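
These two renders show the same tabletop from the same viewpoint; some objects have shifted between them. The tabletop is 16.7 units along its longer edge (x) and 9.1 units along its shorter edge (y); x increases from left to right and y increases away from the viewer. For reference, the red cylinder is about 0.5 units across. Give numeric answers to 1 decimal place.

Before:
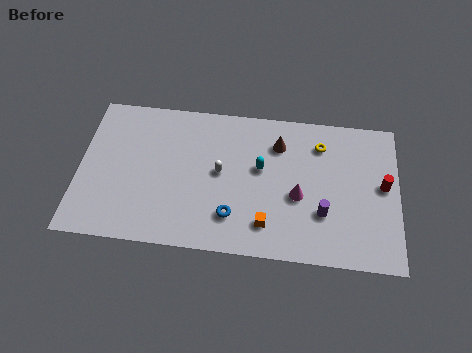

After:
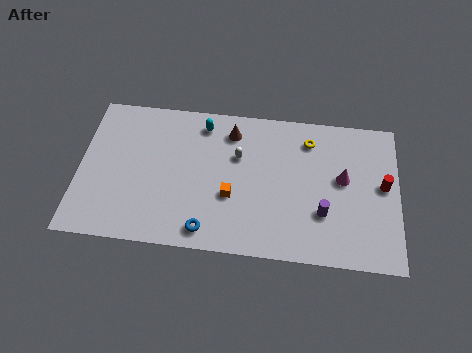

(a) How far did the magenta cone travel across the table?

2.6

The magenta cone was near (11.5, 3.8) before and (13.8, 5.1) after, so it travelled √(2.3² + 1.3²) ≈ 2.6 units.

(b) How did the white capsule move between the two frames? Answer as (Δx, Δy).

(0.9, 1.1)

The white capsule started near (7.4, 4.8) and ended near (8.3, 5.9).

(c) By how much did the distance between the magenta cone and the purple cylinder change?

+0.8

The distance was about 1.6 in the first image and 2.4 in the second, so they moved 0.8 units further apart.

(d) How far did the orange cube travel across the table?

2.4

The orange cube moved from about (9.9, 1.9) to (8.0, 3.4), a distance of √(1.9² + 1.5²) ≈ 2.4.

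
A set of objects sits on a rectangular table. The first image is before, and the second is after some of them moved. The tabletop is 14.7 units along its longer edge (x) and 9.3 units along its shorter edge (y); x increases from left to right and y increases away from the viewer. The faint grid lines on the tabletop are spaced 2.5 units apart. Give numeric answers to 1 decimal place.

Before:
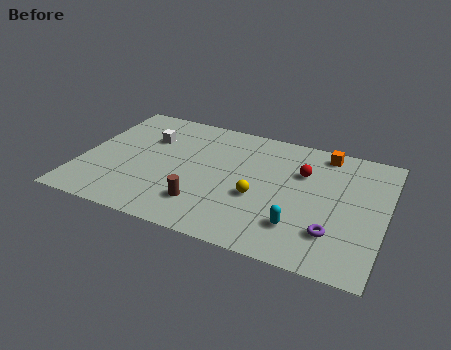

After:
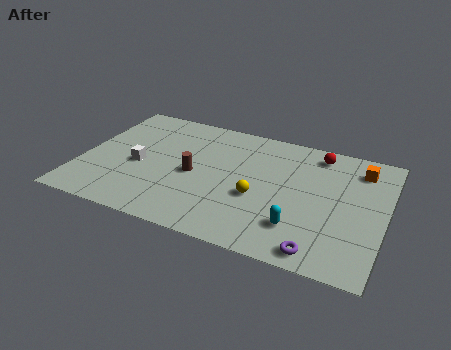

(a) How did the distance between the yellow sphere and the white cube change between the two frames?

-0.4

The distance was about 6.3 in the first image and 5.9 in the second, so they moved 0.4 units closer together.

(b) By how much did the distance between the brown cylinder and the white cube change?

-2.6

The distance was about 5.3 in the first image and 2.7 in the second, so they moved 2.6 units closer together.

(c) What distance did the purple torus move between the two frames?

1.5

The purple torus moved from about (12.4, 2.4) to (11.9, 1.0), a distance of √(0.5² + 1.4²) ≈ 1.5.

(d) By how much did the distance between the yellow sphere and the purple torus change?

+0.3

Before: roughly 3.9 units apart; after: 4.2. That's 0.3 units further apart.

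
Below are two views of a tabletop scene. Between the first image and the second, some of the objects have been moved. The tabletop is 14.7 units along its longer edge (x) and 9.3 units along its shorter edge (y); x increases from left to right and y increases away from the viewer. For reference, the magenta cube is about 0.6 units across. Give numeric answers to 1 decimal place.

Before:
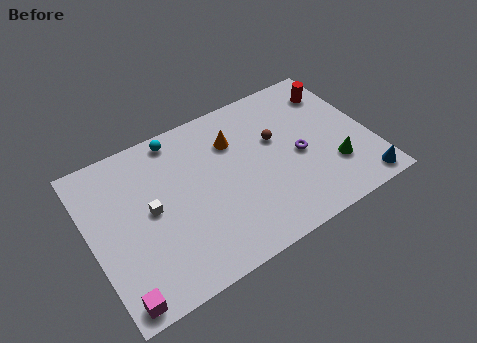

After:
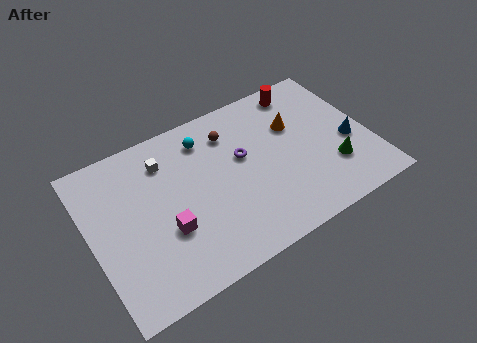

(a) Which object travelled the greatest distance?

the magenta cube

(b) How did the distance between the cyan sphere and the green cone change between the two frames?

-1.6

They were about 9.4 units apart before and 7.8 after — 1.6 units closer together.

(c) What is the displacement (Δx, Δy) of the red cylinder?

(-1.6, 0.8)

From the two frames, the red cylinder sits at roughly (13.4, 7.3) before and (11.8, 8.1) after.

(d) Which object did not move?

the green cone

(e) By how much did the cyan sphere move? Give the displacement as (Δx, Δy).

(1.4, -0.8)

The cyan sphere was at about (5.0, 8.3) and moved to about (6.4, 7.5).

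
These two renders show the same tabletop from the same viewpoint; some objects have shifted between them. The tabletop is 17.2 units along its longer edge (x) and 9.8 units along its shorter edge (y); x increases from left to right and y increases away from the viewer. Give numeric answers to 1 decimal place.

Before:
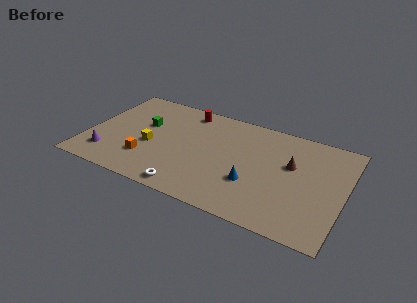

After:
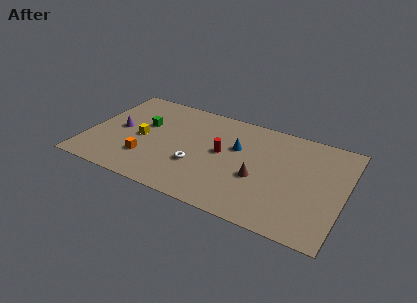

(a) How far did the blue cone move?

3.2

From (11.3, 3.3) to (9.9, 6.2), the blue cone covered √(1.4² + 2.9²) ≈ 3.2 units.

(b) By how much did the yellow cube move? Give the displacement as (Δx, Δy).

(-0.7, 0.5)

The yellow cube was at about (4.3, 4.1) and moved to about (3.6, 4.6).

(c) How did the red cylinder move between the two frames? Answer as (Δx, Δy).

(2.8, -3.2)

The red cylinder started near (6.2, 8.5) and ended near (9.0, 5.3).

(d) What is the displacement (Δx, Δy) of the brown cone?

(-2.0, -2.1)

From the two frames, the brown cone sits at roughly (13.6, 6.0) before and (11.6, 3.9) after.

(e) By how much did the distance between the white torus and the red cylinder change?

-5.2

They were about 7.6 units apart before and 2.4 after — 5.2 units closer together.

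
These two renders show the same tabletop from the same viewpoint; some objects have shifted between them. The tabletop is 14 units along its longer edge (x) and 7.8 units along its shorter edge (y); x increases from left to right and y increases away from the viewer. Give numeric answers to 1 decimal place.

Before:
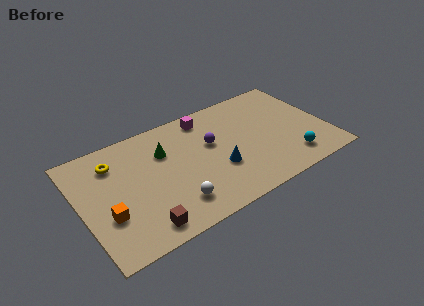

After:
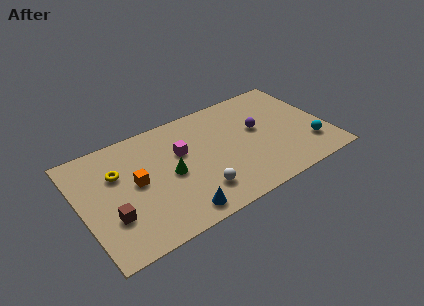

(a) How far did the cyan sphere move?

1.3

The cyan sphere was near (11.6, 1.5) before and (12.8, 2.0) after, so it travelled √(1.2² + 0.5²) ≈ 1.3 units.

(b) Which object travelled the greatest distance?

the blue cone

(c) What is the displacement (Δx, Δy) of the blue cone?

(-2.6, -1.8)

The blue cone was at about (7.6, 2.8) and moved to about (5.0, 1.0).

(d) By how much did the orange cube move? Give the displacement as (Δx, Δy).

(1.8, 1.4)

From the two frames, the orange cube sits at roughly (1.3, 2.7) before and (3.1, 4.1) after.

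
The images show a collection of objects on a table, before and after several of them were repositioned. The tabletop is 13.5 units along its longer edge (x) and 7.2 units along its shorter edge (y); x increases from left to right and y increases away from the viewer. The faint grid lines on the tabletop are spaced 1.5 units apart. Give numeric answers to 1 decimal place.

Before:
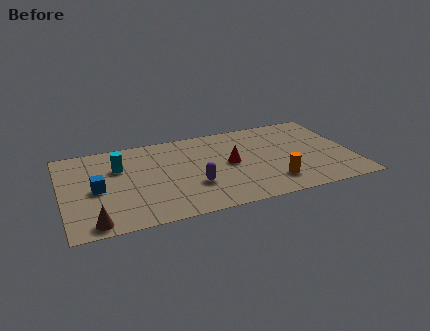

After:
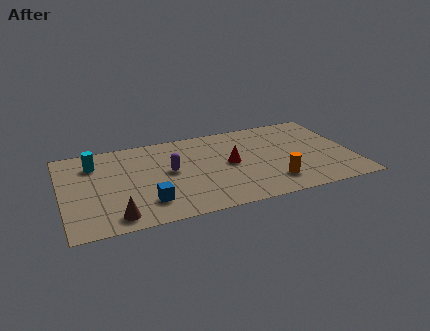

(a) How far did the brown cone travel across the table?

1.0

From (1.3, 0.8) to (2.3, 1.0), the brown cone covered √(1.0² + 0.2²) ≈ 1.0 units.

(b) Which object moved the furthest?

the blue cube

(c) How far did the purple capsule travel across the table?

1.8

The purple capsule was near (6.0, 2.4) before and (5.0, 3.9) after, so it travelled √(1.0² + 1.5²) ≈ 1.8 units.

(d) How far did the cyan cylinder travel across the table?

1.3

The cyan cylinder moved from about (2.7, 4.9) to (1.6, 5.5), a distance of √(1.1² + 0.6²) ≈ 1.3.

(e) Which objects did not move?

the red cone and the orange cylinder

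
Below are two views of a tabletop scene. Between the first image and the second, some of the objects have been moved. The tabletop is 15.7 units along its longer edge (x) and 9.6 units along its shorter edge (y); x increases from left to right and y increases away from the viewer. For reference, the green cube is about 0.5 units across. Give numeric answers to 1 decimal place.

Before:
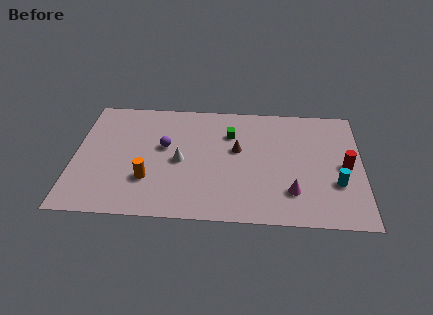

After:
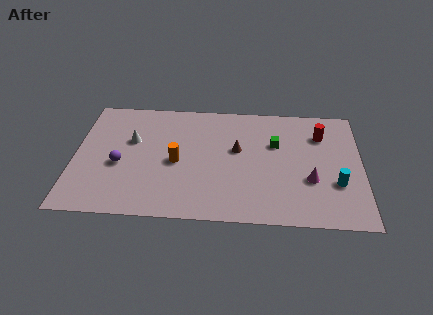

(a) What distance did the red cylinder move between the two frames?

2.8

The red cylinder was near (14.8, 4.6) before and (13.5, 7.1) after, so it travelled √(1.3² + 2.5²) ≈ 2.8 units.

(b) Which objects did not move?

the brown cone and the cyan cylinder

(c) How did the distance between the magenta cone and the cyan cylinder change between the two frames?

-1.1

Before: roughly 2.5 units apart; after: 1.4. That's 1.1 units closer together.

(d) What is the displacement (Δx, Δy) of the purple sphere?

(-2.4, -1.6)

The purple sphere was at about (4.9, 5.6) and moved to about (2.5, 4.0).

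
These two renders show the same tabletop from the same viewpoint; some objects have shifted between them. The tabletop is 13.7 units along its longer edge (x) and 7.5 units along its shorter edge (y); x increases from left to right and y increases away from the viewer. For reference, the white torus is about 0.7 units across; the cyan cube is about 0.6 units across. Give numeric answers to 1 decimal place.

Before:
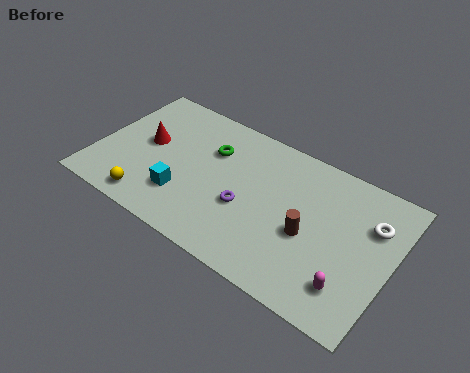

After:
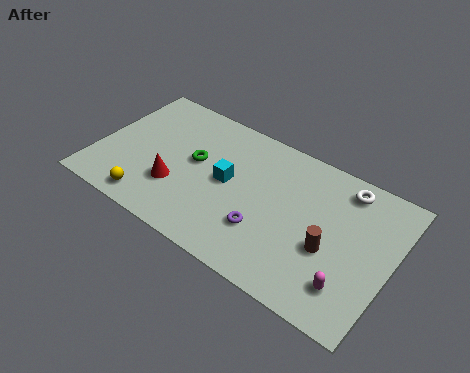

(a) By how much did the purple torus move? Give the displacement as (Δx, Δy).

(1.0, -0.7)

The purple torus started near (7.1, 3.0) and ended near (8.1, 2.3).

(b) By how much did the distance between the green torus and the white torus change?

-0.4

The distance was about 7.5 in the first image and 7.1 in the second, so they moved 0.4 units closer together.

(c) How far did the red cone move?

2.4

The red cone moved from about (2.2, 4.1) to (3.9, 2.4), a distance of √(1.7² + 1.7²) ≈ 2.4.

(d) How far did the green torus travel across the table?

1.2

The green torus moved from about (5.1, 5.2) to (4.5, 4.2), a distance of √(0.6² + 1.0²) ≈ 1.2.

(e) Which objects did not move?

the magenta capsule and the yellow sphere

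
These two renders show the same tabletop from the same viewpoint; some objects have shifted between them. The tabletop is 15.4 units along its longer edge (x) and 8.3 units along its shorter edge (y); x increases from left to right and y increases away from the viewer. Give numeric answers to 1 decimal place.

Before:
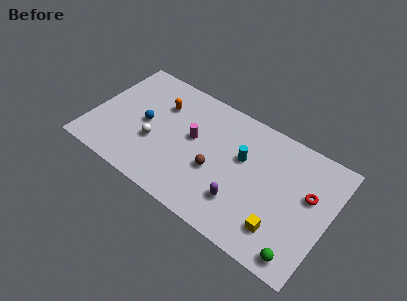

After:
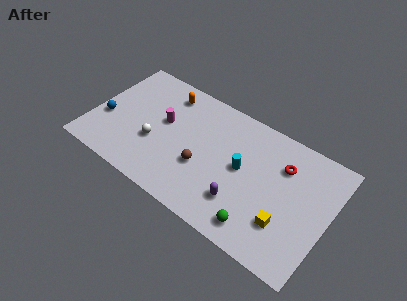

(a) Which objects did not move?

the white sphere and the purple capsule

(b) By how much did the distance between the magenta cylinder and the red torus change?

+0.3

They were about 7.5 units apart before and 7.8 after — 0.3 units further apart.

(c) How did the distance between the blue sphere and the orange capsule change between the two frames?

+3.1

Before: roughly 1.9 units apart; after: 5.0. That's 3.1 units further apart.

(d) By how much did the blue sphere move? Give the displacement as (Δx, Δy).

(-2.5, -0.9)

The blue sphere was at about (3.4, 4.1) and moved to about (0.9, 3.2).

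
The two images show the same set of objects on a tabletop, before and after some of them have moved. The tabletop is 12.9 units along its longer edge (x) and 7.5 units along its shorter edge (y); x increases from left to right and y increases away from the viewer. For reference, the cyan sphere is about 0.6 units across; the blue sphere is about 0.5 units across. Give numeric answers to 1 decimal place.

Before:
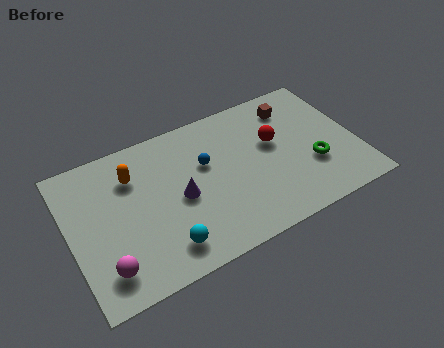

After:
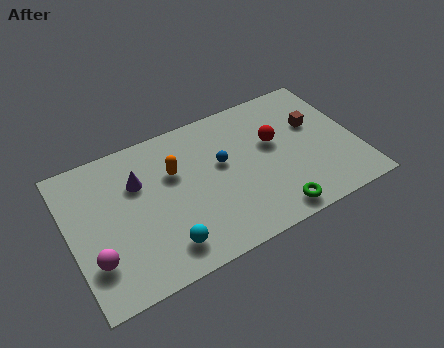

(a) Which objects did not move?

the cyan sphere and the red sphere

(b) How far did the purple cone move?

2.3

The purple cone moved from about (4.9, 3.5) to (3.2, 5.1), a distance of √(1.7² + 1.6²) ≈ 2.3.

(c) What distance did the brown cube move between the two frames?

1.5

The brown cube moved from about (10.4, 6.0) to (11.2, 4.7), a distance of √(0.8² + 1.3²) ≈ 1.5.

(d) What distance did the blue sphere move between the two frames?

0.8

The blue sphere moved from about (6.2, 4.7) to (6.9, 4.4), a distance of √(0.7² + 0.3²) ≈ 0.8.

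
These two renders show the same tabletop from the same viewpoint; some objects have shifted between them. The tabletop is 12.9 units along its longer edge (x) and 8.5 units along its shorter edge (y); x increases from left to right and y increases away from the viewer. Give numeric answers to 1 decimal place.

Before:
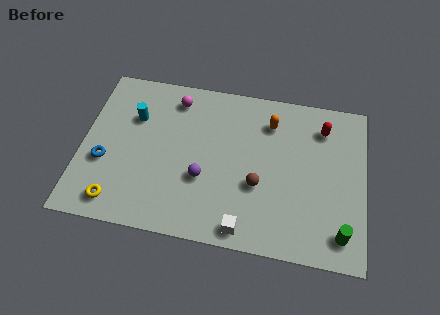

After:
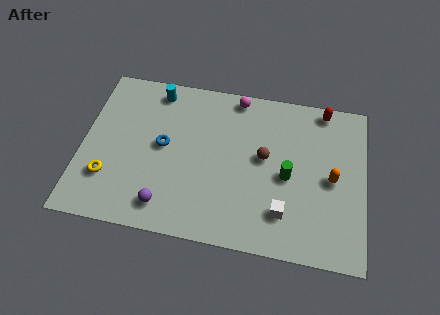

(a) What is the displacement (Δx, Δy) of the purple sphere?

(-1.6, -1.7)

The purple sphere started near (5.6, 3.1) and ended near (4.0, 1.4).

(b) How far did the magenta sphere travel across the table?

2.9

The magenta sphere moved from about (4.1, 7.1) to (6.9, 7.7), a distance of √(2.8² + 0.6²) ≈ 2.9.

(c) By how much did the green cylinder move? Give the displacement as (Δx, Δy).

(-2.5, 2.5)

From the two frames, the green cylinder sits at roughly (11.9, 1.4) before and (9.4, 3.9) after.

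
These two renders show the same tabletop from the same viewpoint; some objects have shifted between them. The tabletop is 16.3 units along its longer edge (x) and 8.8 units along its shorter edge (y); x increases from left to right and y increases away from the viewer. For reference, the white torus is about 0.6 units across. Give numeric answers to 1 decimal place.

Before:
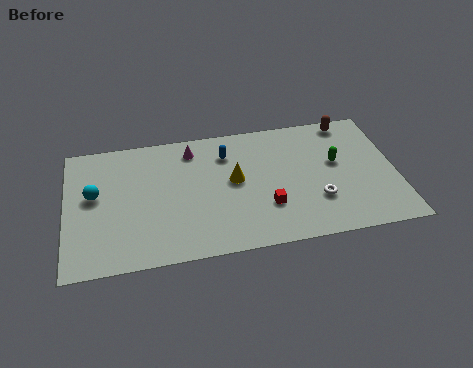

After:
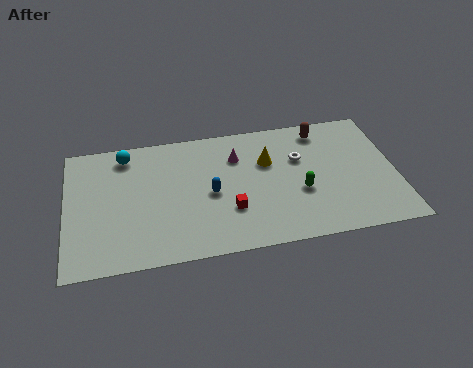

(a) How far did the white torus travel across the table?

3.1

From (12.3, 2.7) to (11.6, 5.7), the white torus covered √(0.7² + 3.0²) ≈ 3.1 units.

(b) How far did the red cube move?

1.8

From (9.8, 2.7) to (8.0, 2.8), the red cube covered √(1.8² + 0.1²) ≈ 1.8 units.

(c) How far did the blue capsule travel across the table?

2.8

From (8.0, 6.7) to (7.1, 4.1), the blue capsule covered √(0.9² + 2.6²) ≈ 2.8 units.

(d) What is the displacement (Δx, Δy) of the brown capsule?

(-1.4, -0.4)

The brown capsule started near (14.2, 7.9) and ended near (12.8, 7.5).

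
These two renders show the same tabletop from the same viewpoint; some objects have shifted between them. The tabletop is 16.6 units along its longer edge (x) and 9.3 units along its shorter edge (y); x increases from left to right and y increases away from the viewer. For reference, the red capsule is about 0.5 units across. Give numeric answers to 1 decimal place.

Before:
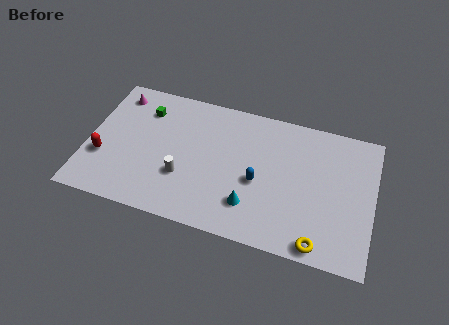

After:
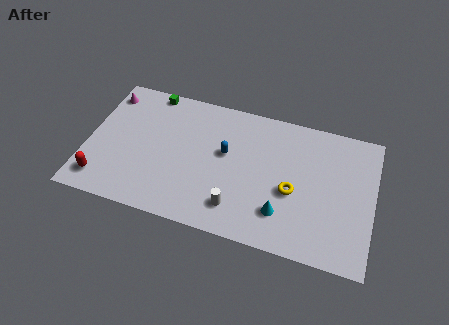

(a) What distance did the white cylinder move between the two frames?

3.4

The white cylinder was near (5.7, 3.1) before and (8.9, 1.9) after, so it travelled √(3.2² + 1.2²) ≈ 3.4 units.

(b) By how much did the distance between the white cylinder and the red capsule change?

+3.1

The distance was about 4.7 in the first image and 7.8 in the second, so they moved 3.1 units further apart.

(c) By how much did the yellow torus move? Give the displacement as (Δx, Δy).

(-1.7, 3.0)

From the two frames, the yellow torus sits at roughly (13.7, 0.9) before and (12.0, 3.9) after.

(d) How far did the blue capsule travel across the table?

2.4

The blue capsule moved from about (10.0, 4.0) to (8.0, 5.4), a distance of √(2.0² + 1.4²) ≈ 2.4.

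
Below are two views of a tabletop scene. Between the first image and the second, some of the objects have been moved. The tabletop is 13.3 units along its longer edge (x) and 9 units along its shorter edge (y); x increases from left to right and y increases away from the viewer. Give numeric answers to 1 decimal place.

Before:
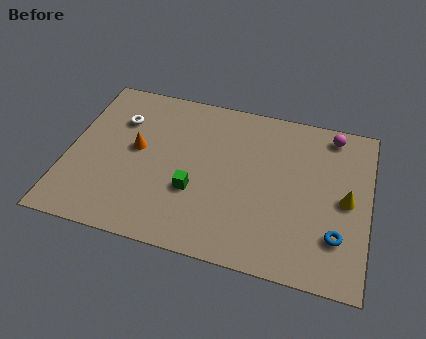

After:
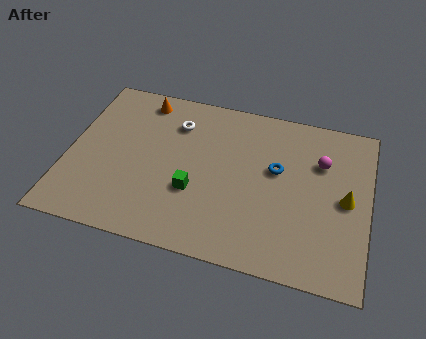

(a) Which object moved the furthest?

the blue torus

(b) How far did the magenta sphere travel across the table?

1.7

From (11.5, 7.9) to (11.1, 6.2), the magenta sphere covered √(0.4² + 1.7²) ≈ 1.7 units.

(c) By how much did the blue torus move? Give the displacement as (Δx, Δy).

(-2.8, 2.9)

The blue torus was at about (12.0, 2.4) and moved to about (9.2, 5.3).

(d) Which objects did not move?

the yellow cone and the green cube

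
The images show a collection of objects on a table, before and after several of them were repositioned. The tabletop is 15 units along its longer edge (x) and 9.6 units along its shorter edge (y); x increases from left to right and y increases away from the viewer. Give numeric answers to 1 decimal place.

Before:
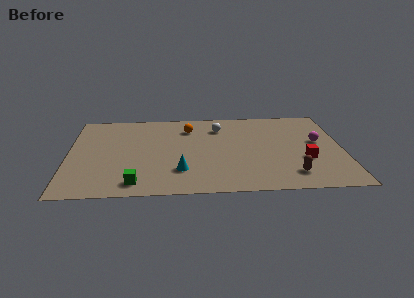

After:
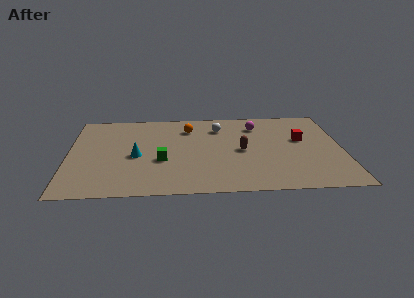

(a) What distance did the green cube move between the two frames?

2.8

The green cube moved from about (3.7, 1.3) to (5.1, 3.7), a distance of √(1.4² + 2.4²) ≈ 2.8.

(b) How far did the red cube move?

2.3

The red cube was near (12.9, 3.4) before and (12.8, 5.7) after, so it travelled √(0.1² + 2.3²) ≈ 2.3 units.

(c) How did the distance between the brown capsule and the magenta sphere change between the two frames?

-0.9

The distance was about 3.9 in the first image and 3.0 in the second, so they moved 0.9 units closer together.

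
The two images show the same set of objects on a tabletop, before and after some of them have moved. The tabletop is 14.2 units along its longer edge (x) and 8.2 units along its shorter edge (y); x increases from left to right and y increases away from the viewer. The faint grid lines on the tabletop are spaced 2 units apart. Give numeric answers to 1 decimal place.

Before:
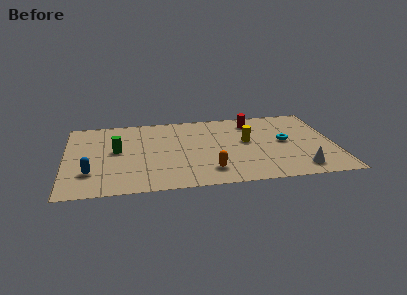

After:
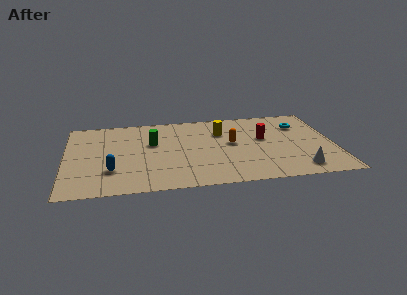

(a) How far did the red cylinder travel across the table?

2.0

The red cylinder moved from about (10.0, 6.7) to (10.5, 4.8), a distance of √(0.5² + 1.9²) ≈ 2.0.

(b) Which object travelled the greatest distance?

the orange capsule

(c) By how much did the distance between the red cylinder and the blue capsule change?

-1.3

The distance was about 9.7 in the first image and 8.4 in the second, so they moved 1.3 units closer together.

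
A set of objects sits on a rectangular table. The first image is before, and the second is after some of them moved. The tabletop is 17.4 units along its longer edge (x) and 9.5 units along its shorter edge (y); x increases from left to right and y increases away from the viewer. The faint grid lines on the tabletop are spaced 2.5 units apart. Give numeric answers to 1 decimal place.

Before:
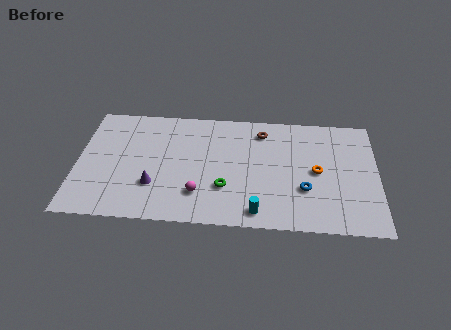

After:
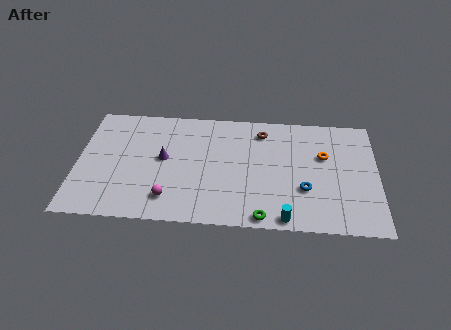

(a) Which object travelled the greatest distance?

the green torus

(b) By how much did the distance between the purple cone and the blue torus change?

-0.3

Before: roughly 8.7 units apart; after: 8.4. That's 0.3 units closer together.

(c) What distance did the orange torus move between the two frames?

1.4

The orange torus was near (13.9, 4.7) before and (14.3, 6.0) after, so it travelled √(0.4² + 1.3²) ≈ 1.4 units.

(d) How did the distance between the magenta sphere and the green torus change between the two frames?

+3.9

They were about 1.6 units apart before and 5.5 after — 3.9 units further apart.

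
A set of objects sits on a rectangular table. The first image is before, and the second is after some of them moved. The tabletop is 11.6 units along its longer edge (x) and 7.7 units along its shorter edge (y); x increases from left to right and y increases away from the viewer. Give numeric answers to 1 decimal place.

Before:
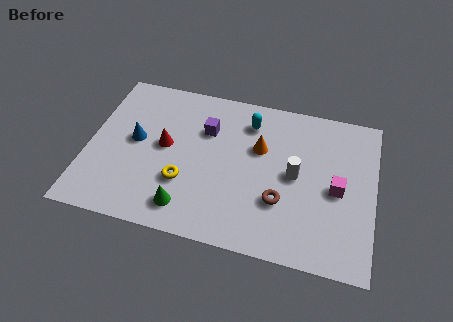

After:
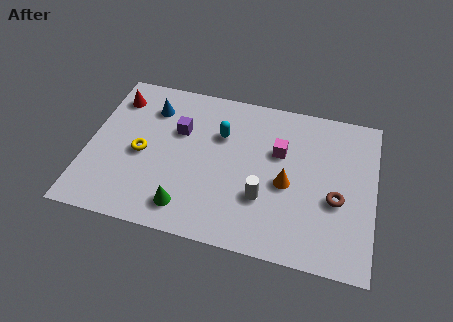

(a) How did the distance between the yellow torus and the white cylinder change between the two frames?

+0.5

Before: roughly 4.6 units apart; after: 5.1. That's 0.5 units further apart.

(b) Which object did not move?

the green cone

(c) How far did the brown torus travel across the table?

2.3

The brown torus moved from about (7.9, 2.5) to (10.1, 3.1), a distance of √(2.2² + 0.6²) ≈ 2.3.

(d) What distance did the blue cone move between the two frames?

1.9

The blue cone was near (1.9, 4.1) before and (2.4, 5.9) after, so it travelled √(0.5² + 1.8²) ≈ 1.9 units.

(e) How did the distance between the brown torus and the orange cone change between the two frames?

-0.6

They were about 2.6 units apart before and 2.0 after — 0.6 units closer together.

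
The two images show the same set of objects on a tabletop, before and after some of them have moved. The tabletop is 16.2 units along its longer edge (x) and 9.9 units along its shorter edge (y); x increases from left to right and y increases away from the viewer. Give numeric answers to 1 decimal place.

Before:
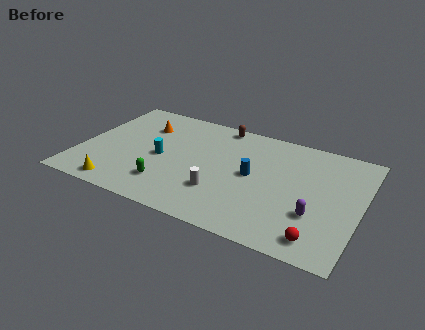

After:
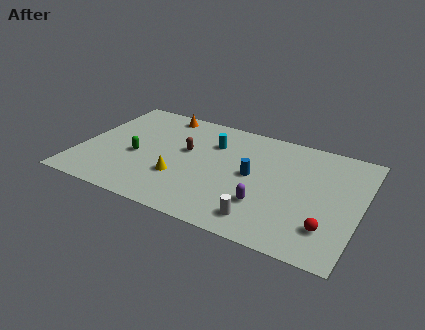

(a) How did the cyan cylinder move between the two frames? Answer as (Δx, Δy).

(2.7, 2.5)

The cyan cylinder was at about (4.7, 4.6) and moved to about (7.4, 7.1).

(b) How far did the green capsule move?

2.8

The green capsule moved from about (5.4, 2.3) to (3.3, 4.2), a distance of √(2.1² + 1.9²) ≈ 2.8.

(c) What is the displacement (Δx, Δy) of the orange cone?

(0.8, 1.6)

The orange cone started near (3.3, 7.2) and ended near (4.1, 8.8).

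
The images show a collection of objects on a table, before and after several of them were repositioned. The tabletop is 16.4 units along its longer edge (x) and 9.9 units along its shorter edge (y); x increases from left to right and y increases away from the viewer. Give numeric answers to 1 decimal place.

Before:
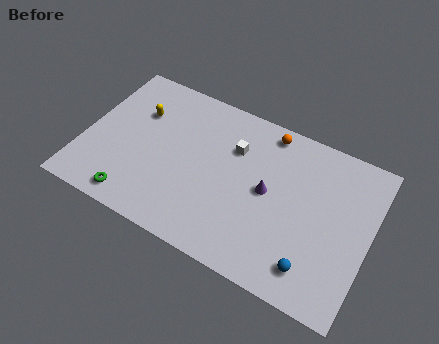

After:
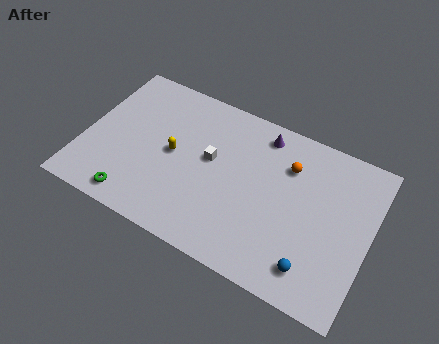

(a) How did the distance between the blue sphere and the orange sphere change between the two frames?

-2.0

Before: roughly 7.8 units apart; after: 5.8. That's 2.0 units closer together.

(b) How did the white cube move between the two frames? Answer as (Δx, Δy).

(-1.2, -1.3)

From the two frames, the white cube sits at roughly (8.4, 6.9) before and (7.2, 5.6) after.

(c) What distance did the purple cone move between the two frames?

3.5

The purple cone moved from about (10.6, 5.1) to (9.8, 8.5), a distance of √(0.8² + 3.4²) ≈ 3.5.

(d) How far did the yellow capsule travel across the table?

2.9

The yellow capsule moved from about (2.8, 6.8) to (5.1, 5.0), a distance of √(2.3² + 1.8²) ≈ 2.9.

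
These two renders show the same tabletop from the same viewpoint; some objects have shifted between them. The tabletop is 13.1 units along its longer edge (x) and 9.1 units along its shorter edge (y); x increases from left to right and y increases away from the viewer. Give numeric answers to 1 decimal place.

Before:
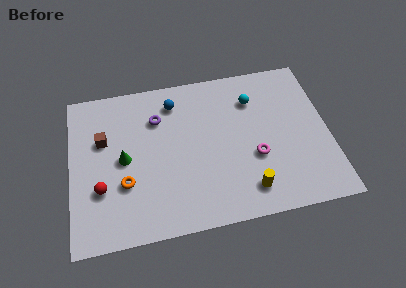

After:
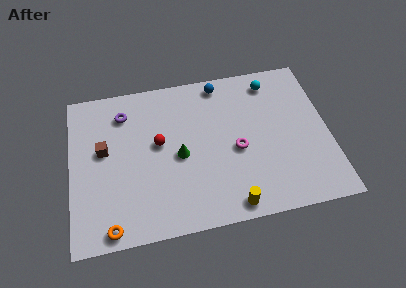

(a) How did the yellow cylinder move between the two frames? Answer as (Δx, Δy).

(-0.9, -0.7)

The yellow cylinder started near (8.8, 1.6) and ended near (7.9, 0.9).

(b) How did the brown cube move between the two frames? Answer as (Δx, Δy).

(0.0, -0.6)

From the two frames, the brown cube sits at roughly (1.7, 5.8) before and (1.7, 5.2) after.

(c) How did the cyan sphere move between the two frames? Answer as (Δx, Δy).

(1.0, 0.9)

The cyan sphere was at about (9.4, 6.8) and moved to about (10.4, 7.7).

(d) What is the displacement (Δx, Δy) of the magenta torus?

(-0.9, 0.6)

The magenta torus started near (9.3, 3.4) and ended near (8.4, 4.0).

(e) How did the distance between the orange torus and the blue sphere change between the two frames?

+4.3

Before: roughly 5.1 units apart; after: 9.4. That's 4.3 units further apart.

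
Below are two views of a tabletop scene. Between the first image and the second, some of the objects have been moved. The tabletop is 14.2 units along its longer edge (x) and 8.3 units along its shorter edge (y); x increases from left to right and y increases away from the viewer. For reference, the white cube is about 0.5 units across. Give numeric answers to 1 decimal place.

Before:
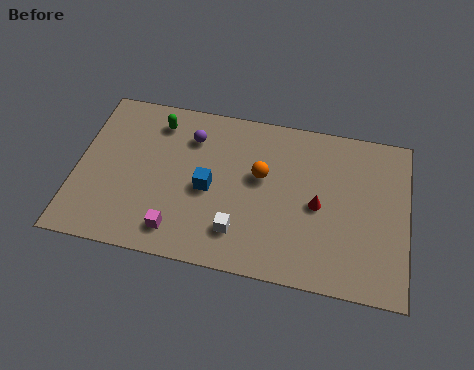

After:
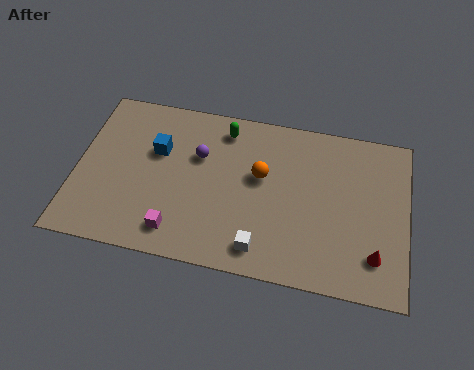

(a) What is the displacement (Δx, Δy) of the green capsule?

(2.9, 0.2)

The green capsule was at about (3.3, 6.8) and moved to about (6.2, 7.0).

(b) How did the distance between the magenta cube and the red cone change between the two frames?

+2.0

The distance was about 6.4 in the first image and 8.4 in the second, so they moved 2.0 units further apart.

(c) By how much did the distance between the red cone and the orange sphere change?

+3.1

The distance was about 2.7 in the first image and 5.8 in the second, so they moved 3.1 units further apart.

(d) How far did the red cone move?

3.2

The red cone was near (10.4, 3.9) before and (12.9, 1.9) after, so it travelled √(2.5² + 2.0²) ≈ 3.2 units.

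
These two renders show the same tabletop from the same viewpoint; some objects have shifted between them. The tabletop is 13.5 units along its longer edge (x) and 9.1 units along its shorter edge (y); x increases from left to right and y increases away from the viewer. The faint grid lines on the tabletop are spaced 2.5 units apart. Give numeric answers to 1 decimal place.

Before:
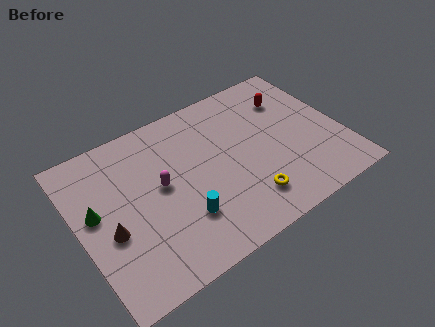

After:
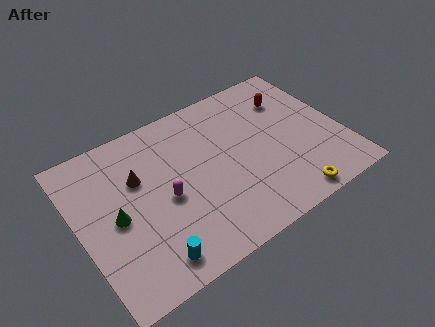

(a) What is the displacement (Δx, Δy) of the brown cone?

(1.8, 2.2)

The brown cone started near (1.4, 3.7) and ended near (3.2, 5.9).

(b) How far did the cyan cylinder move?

2.3

The cyan cylinder moved from about (4.9, 2.6) to (3.0, 1.3), a distance of √(1.9² + 1.3²) ≈ 2.3.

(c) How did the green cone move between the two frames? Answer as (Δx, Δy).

(0.9, -0.8)

The green cone was at about (0.9, 5.1) and moved to about (1.8, 4.3).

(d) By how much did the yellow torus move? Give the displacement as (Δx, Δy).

(2.0, -1.0)

The yellow torus started near (8.1, 1.9) and ended near (10.1, 0.9).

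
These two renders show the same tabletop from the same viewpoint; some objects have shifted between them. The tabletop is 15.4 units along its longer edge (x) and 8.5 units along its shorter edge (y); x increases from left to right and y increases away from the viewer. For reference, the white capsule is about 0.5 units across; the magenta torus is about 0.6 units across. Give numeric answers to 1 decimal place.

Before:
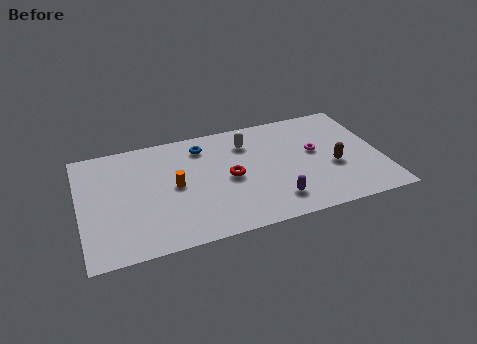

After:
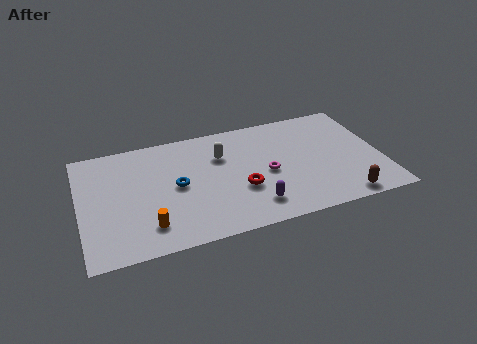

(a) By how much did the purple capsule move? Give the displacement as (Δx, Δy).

(-1.1, 0.0)

The purple capsule was at about (9.7, 1.7) and moved to about (8.6, 1.7).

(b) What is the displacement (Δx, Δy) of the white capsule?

(-1.4, -0.6)

The white capsule was at about (8.7, 6.5) and moved to about (7.3, 5.9).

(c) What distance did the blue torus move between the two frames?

3.0

From (6.4, 6.9) to (4.9, 4.3), the blue torus covered √(1.5² + 2.6²) ≈ 3.0 units.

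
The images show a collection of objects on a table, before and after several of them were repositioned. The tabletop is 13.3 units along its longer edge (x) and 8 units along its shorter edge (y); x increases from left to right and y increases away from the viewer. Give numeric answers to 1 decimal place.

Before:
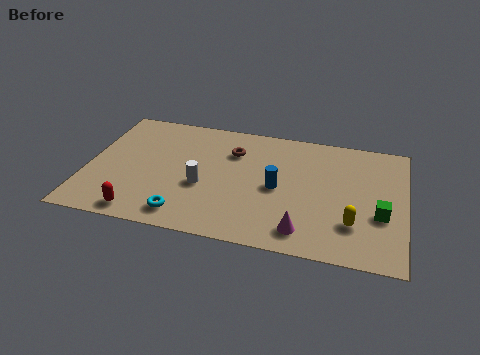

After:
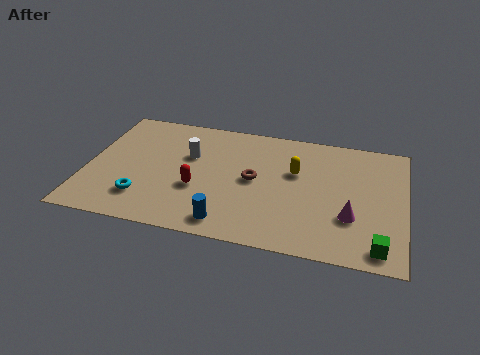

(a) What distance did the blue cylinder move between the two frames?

3.3

The blue cylinder moved from about (8.0, 3.8) to (6.1, 1.1), a distance of √(1.9² + 2.7²) ≈ 3.3.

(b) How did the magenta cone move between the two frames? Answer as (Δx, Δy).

(1.9, 1.3)

The magenta cone was at about (9.2, 1.3) and moved to about (11.1, 2.6).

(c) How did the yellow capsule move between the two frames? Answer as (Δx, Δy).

(-2.5, 2.8)

From the two frames, the yellow capsule sits at roughly (11.2, 2.2) before and (8.7, 5.0) after.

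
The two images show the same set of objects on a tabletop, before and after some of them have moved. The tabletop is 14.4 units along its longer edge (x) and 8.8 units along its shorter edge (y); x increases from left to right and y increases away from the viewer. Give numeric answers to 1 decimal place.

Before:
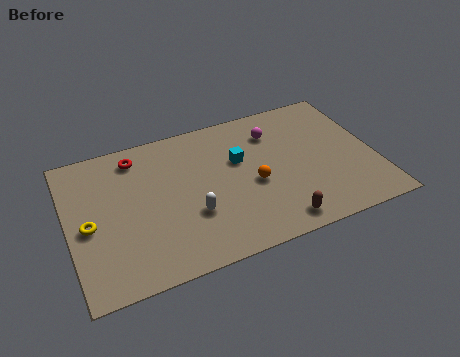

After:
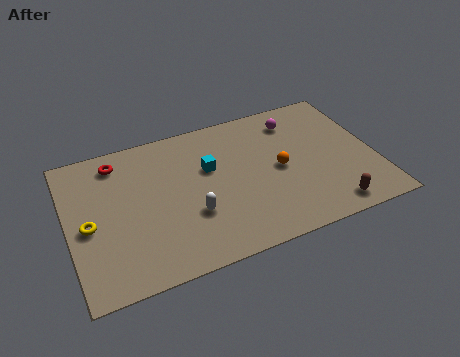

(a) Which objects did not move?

the yellow torus and the white capsule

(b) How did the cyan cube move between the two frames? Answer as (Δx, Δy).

(-1.4, 0.0)

The cyan cube started near (8.1, 5.5) and ended near (6.7, 5.5).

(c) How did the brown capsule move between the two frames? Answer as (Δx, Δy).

(2.5, 0.0)

From the two frames, the brown capsule sits at roughly (9.4, 1.1) before and (11.9, 1.1) after.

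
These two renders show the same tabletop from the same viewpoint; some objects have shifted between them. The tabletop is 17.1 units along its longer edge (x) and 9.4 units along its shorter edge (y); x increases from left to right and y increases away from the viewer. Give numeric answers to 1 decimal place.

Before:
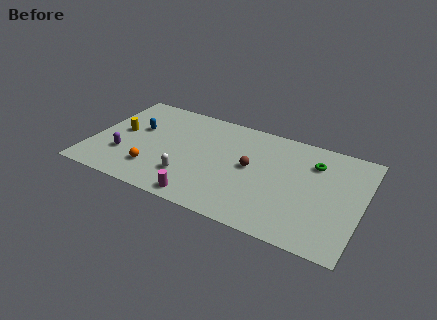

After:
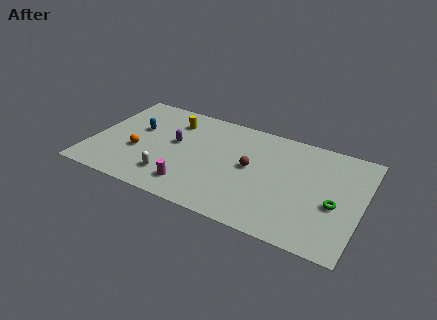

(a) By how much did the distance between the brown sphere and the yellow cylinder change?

-2.6

Before: roughly 8.4 units apart; after: 5.8. That's 2.6 units closer together.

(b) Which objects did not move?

the brown sphere and the blue capsule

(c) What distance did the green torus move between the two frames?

3.5

The green torus was near (13.9, 7.0) before and (15.5, 3.9) after, so it travelled √(1.6² + 3.1²) ≈ 3.5 units.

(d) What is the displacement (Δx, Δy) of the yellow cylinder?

(3.1, 2.3)

From the two frames, the yellow cylinder sits at roughly (1.7, 5.0) before and (4.8, 7.3) after.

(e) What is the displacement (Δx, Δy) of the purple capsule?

(3.0, 2.4)

The purple capsule started near (2.2, 2.9) and ended near (5.2, 5.3).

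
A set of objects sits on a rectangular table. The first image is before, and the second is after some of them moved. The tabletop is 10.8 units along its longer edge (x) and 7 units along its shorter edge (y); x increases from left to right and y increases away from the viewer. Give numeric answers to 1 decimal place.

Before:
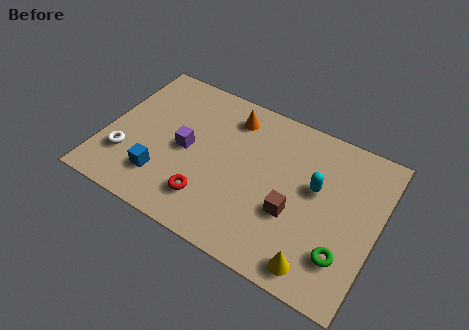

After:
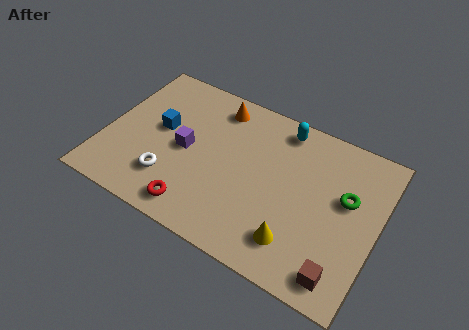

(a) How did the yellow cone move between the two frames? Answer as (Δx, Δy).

(-0.9, 0.6)

From the two frames, the yellow cone sits at roughly (8.8, 0.9) before and (7.9, 1.5) after.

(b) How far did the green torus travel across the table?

2.4

From (9.7, 1.8) to (9.5, 4.2), the green torus covered √(0.2² + 2.4²) ≈ 2.4 units.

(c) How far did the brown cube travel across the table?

2.6

From (7.6, 2.6) to (9.7, 1.0), the brown cube covered √(2.1² + 1.6²) ≈ 2.6 units.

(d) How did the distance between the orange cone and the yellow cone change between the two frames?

-0.5

The distance was about 6.3 in the first image and 5.8 in the second, so they moved 0.5 units closer together.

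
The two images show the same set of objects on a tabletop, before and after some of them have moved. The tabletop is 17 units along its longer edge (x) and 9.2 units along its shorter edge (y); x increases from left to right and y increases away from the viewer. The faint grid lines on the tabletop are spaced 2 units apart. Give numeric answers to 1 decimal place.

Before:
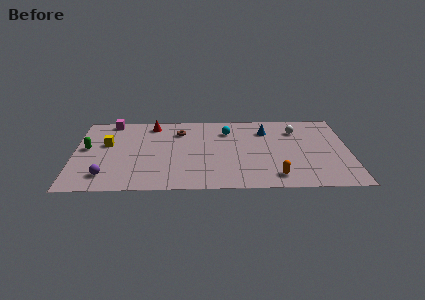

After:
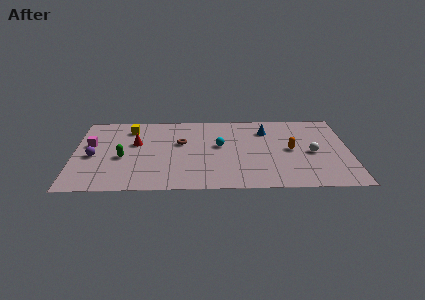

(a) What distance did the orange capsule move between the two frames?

3.3

From (12.4, 1.5) to (13.4, 4.6), the orange capsule covered √(1.0² + 3.1²) ≈ 3.3 units.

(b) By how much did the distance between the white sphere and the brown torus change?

+0.9

Before: roughly 7.3 units apart; after: 8.2. That's 0.9 units further apart.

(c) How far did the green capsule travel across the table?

2.5

The green capsule moved from about (0.8, 5.1) to (3.0, 3.9), a distance of √(2.2² + 1.2²) ≈ 2.5.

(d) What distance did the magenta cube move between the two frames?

3.1

The magenta cube moved from about (2.2, 8.4) to (1.0, 5.5), a distance of √(1.2² + 2.9²) ≈ 3.1.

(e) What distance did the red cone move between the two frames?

2.5

The red cone moved from about (4.8, 7.9) to (3.8, 5.6), a distance of √(1.0² + 2.3²) ≈ 2.5.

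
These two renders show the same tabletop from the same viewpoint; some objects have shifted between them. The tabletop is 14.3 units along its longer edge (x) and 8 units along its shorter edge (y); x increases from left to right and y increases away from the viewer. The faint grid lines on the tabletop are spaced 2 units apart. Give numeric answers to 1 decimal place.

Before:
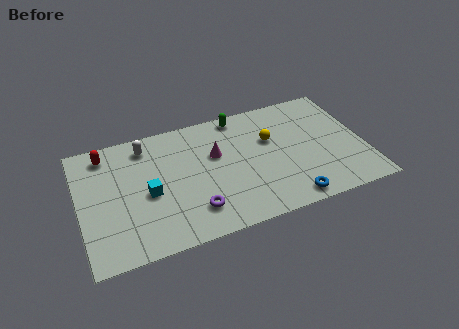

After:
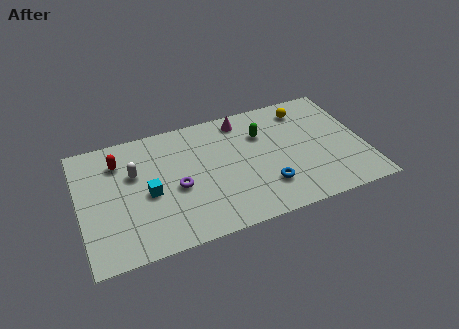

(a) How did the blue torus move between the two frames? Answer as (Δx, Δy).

(-1.0, 1.2)

The blue torus started near (10.2, 0.9) and ended near (9.2, 2.1).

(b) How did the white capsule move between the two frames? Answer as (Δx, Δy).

(-0.7, -1.6)

The white capsule started near (3.5, 6.7) and ended near (2.8, 5.1).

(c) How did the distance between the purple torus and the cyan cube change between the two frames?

-1.4

They were about 2.8 units apart before and 1.4 after — 1.4 units closer together.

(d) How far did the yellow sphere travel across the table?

2.4

From (9.7, 5.1) to (11.6, 6.6), the yellow sphere covered √(1.9² + 1.5²) ≈ 2.4 units.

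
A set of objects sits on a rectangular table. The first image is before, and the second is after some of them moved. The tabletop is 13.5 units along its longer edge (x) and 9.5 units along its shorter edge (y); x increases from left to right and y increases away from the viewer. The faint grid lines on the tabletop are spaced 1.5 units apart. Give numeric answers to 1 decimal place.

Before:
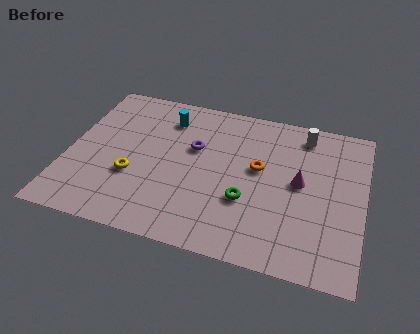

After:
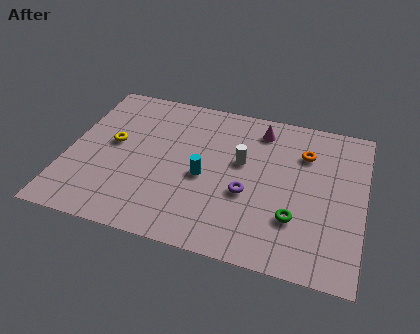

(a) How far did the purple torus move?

3.4

From (5.7, 5.9) to (8.3, 3.7), the purple torus covered √(2.6² + 2.2²) ≈ 3.4 units.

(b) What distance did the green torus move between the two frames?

2.3

From (8.3, 3.3) to (10.5, 2.8), the green torus covered √(2.2² + 0.5²) ≈ 2.3 units.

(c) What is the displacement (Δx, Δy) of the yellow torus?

(-1.1, 1.8)

The yellow torus started near (3.1, 3.4) and ended near (2.0, 5.2).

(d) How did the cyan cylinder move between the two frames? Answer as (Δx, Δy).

(2.0, -3.3)

The cyan cylinder started near (4.3, 7.5) and ended near (6.3, 4.2).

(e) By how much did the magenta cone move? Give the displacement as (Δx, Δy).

(-2.0, 2.9)

The magenta cone was at about (10.6, 5.0) and moved to about (8.6, 7.9).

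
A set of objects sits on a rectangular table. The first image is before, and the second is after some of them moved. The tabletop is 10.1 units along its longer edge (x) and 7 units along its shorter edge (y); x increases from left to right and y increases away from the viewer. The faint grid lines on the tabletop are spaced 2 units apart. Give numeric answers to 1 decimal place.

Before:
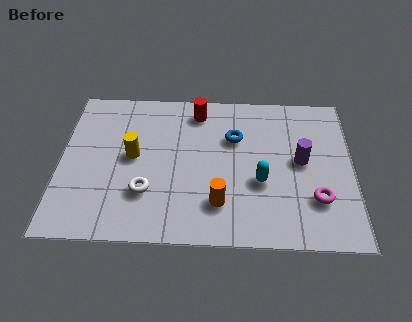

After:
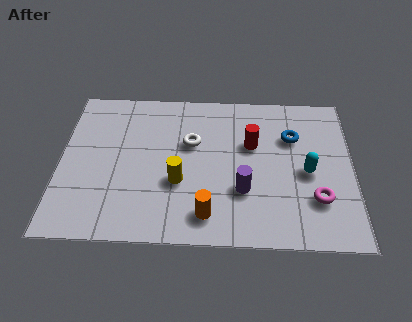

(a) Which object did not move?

the magenta torus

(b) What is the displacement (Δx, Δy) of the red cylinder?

(1.9, -1.5)

The red cylinder started near (4.7, 5.9) and ended near (6.6, 4.4).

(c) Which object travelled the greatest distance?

the white torus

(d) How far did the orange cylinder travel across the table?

0.6

The orange cylinder was near (5.5, 1.7) before and (5.1, 1.2) after, so it travelled √(0.4² + 0.5²) ≈ 0.6 units.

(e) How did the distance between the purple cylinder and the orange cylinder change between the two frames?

-1.8

Before: roughly 3.4 units apart; after: 1.6. That's 1.8 units closer together.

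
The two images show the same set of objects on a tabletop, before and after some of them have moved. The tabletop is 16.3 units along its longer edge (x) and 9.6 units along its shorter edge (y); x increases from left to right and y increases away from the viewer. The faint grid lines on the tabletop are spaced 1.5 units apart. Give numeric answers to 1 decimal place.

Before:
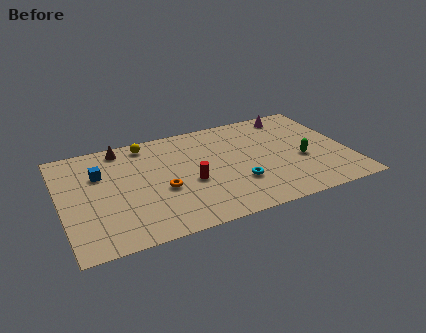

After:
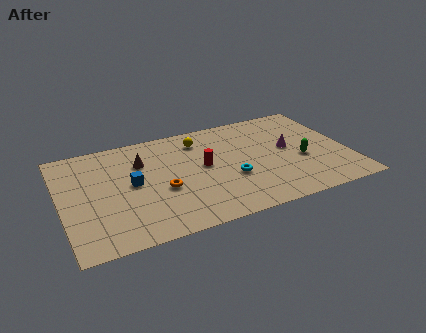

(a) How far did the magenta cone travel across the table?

3.3

The magenta cone was near (13.6, 8.4) before and (13.0, 5.2) after, so it travelled √(0.6² + 3.2²) ≈ 3.3 units.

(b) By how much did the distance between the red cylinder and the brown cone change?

-1.9

The distance was about 5.7 in the first image and 3.8 in the second, so they moved 1.9 units closer together.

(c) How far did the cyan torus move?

0.7

The cyan torus was near (9.8, 3.0) before and (9.5, 3.6) after, so it travelled √(0.3² + 0.6²) ≈ 0.7 units.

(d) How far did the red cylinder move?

1.5

From (7.2, 4.0) to (8.1, 5.2), the red cylinder covered √(0.9² + 1.2²) ≈ 1.5 units.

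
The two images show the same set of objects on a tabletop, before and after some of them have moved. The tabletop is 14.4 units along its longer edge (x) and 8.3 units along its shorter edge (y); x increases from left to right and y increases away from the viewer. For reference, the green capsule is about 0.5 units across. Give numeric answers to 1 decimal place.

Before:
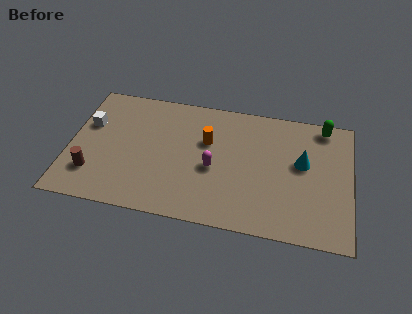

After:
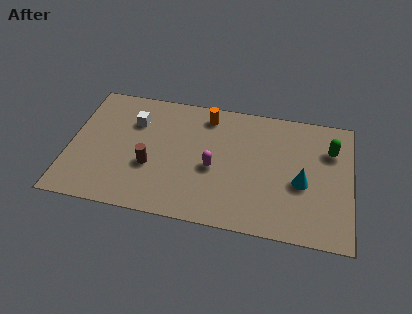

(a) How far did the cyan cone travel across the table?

1.3

The cyan cone moved from about (11.9, 4.8) to (11.9, 3.5), a distance of √(0.0² + 1.3²) ≈ 1.3.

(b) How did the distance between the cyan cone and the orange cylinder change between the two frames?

+1.2

Before: roughly 4.9 units apart; after: 6.1. That's 1.2 units further apart.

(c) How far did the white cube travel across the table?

2.4

From (0.9, 5.3) to (3.2, 5.9), the white cube covered √(2.3² + 0.6²) ≈ 2.4 units.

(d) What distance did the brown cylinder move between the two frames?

3.1

The brown cylinder moved from about (1.3, 2.1) to (4.2, 3.1), a distance of √(2.9² + 1.0²) ≈ 3.1.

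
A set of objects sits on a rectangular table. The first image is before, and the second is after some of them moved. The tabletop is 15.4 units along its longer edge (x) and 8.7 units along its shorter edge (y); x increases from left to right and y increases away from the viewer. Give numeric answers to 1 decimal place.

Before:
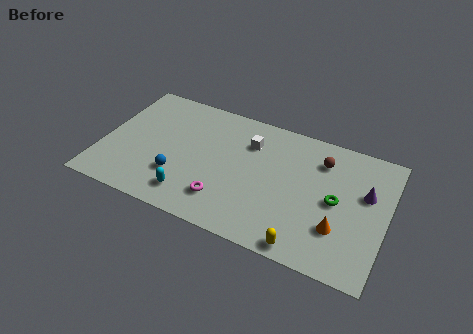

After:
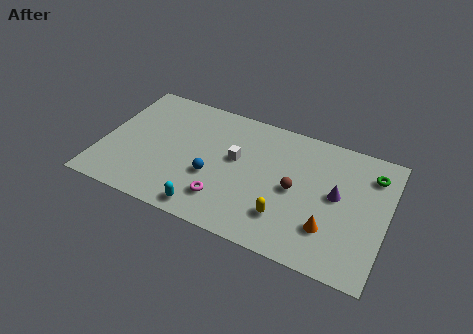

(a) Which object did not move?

the magenta torus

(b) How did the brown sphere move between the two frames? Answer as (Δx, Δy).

(-1.2, -2.5)

From the two frames, the brown sphere sits at roughly (11.7, 6.7) before and (10.5, 4.2) after.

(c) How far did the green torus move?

3.0

From (12.7, 4.3) to (14.4, 6.8), the green torus covered √(1.7² + 2.5²) ≈ 3.0 units.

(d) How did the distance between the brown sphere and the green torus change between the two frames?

+2.1

Before: roughly 2.6 units apart; after: 4.7. That's 2.1 units further apart.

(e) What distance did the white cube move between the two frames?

1.5

The white cube was near (7.8, 6.4) before and (7.2, 5.0) after, so it travelled √(0.6² + 1.4²) ≈ 1.5 units.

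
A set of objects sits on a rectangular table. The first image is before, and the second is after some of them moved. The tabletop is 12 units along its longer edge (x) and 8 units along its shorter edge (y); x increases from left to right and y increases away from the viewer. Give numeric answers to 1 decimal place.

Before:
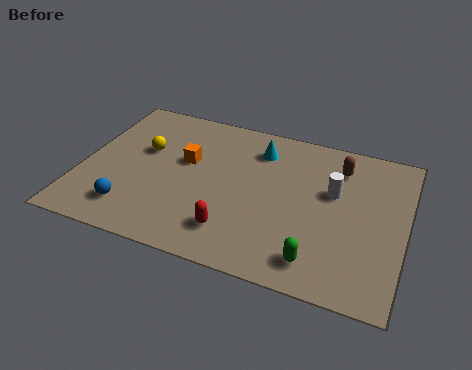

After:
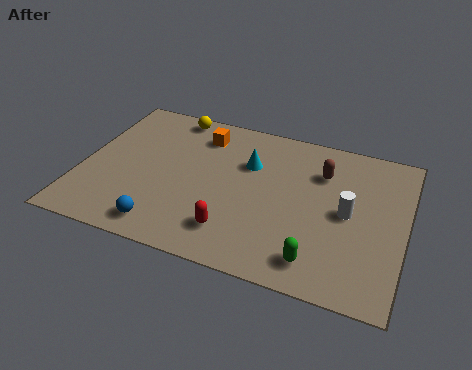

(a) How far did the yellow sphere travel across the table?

2.4

From (2.2, 4.9) to (3.0, 7.2), the yellow sphere covered √(0.8² + 2.3²) ≈ 2.4 units.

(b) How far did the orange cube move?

1.6

The orange cube was near (3.8, 4.8) before and (4.2, 6.4) after, so it travelled √(0.4² + 1.6²) ≈ 1.6 units.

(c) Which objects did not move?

the red capsule and the green capsule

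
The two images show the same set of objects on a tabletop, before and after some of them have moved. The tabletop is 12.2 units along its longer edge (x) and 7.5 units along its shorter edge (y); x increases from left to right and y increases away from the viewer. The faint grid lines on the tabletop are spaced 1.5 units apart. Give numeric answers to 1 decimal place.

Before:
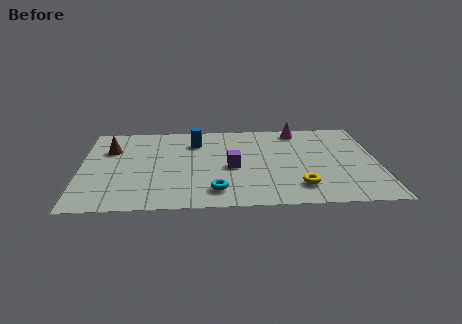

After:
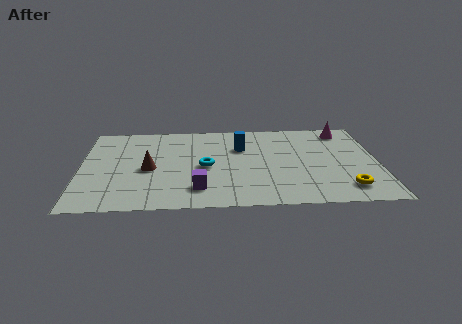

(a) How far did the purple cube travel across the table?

2.3

From (6.2, 3.4) to (4.8, 1.6), the purple cube covered √(1.4² + 1.8²) ≈ 2.3 units.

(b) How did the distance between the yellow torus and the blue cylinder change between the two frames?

-0.3

They were about 5.9 units apart before and 5.6 after — 0.3 units closer together.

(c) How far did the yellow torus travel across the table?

1.9

The yellow torus was near (8.9, 1.6) before and (10.8, 1.4) after, so it travelled √(1.9² + 0.2²) ≈ 1.9 units.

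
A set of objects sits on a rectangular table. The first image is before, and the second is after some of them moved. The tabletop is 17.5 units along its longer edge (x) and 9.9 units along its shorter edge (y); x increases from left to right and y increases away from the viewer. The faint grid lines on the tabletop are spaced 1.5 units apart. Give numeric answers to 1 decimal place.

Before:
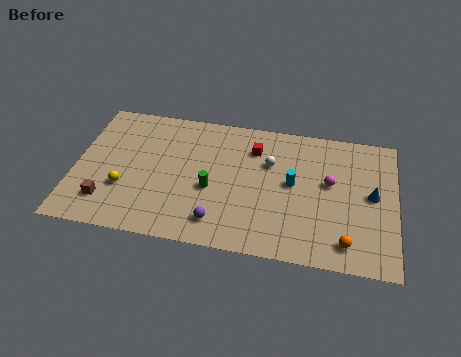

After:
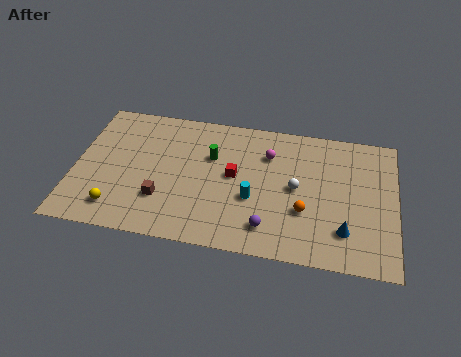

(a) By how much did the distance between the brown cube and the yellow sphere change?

+1.2

They were about 1.4 units apart before and 2.6 after — 1.2 units further apart.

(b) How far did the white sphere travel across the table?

2.2

The white sphere moved from about (10.6, 6.6) to (12.1, 5.0), a distance of √(1.5² + 1.6²) ≈ 2.2.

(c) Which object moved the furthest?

the magenta sphere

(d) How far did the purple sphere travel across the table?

2.7

From (8.0, 1.8) to (10.7, 1.9), the purple sphere covered √(2.7² + 0.1²) ≈ 2.7 units.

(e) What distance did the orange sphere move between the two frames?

2.9

From (14.9, 1.6) to (12.6, 3.4), the orange sphere covered √(2.3² + 1.8²) ≈ 2.9 units.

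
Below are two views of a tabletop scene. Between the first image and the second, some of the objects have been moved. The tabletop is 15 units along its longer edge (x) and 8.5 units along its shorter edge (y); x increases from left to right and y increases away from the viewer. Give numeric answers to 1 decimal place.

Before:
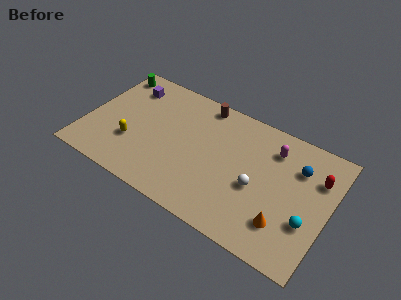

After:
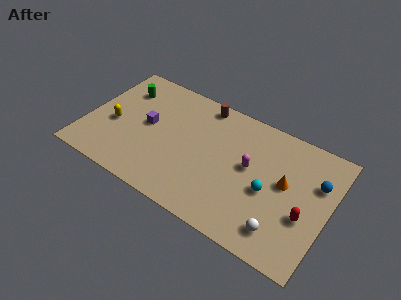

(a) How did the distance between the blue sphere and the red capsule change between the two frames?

+1.3

Before: roughly 1.2 units apart; after: 2.5. That's 1.3 units further apart.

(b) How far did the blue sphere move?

1.3

The blue sphere was near (12.9, 6.1) before and (14.1, 5.7) after, so it travelled √(1.2² + 0.4²) ≈ 1.3 units.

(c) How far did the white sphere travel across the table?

2.7

The white sphere moved from about (10.7, 3.6) to (12.5, 1.6), a distance of √(1.8² + 2.0²) ≈ 2.7.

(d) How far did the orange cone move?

2.6

From (12.6, 2.1) to (12.3, 4.7), the orange cone covered √(0.3² + 2.6²) ≈ 2.6 units.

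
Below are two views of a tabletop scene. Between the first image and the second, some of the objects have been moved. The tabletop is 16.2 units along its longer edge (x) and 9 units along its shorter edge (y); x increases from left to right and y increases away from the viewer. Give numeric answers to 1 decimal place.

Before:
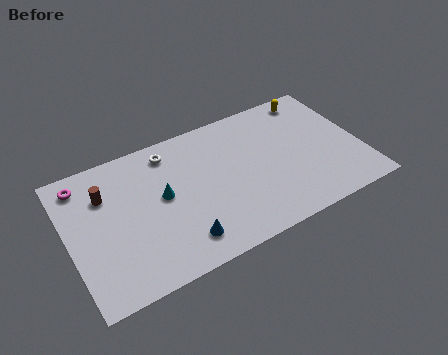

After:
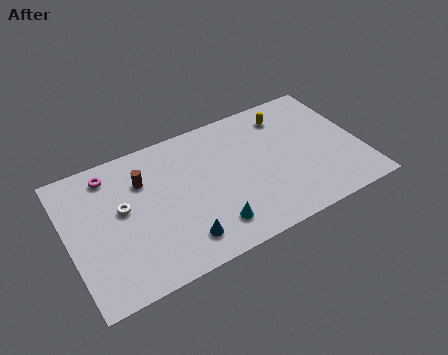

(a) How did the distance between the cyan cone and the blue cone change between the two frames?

-1.6

The distance was about 3.3 in the first image and 1.7 in the second, so they moved 1.6 units closer together.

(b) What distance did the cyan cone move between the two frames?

3.9

From (5.2, 4.9) to (7.5, 1.8), the cyan cone covered √(2.3² + 3.1²) ≈ 3.9 units.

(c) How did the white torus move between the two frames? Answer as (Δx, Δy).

(-2.9, -2.5)

The white torus started near (5.9, 7.6) and ended near (3.0, 5.1).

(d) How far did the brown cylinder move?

2.1

The brown cylinder moved from about (2.2, 6.4) to (4.3, 6.4), a distance of √(2.1² + 0.0²) ≈ 2.1.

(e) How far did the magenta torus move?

1.5

The magenta torus moved from about (1.1, 7.6) to (2.6, 7.6), a distance of √(1.5² + 0.0²) ≈ 1.5.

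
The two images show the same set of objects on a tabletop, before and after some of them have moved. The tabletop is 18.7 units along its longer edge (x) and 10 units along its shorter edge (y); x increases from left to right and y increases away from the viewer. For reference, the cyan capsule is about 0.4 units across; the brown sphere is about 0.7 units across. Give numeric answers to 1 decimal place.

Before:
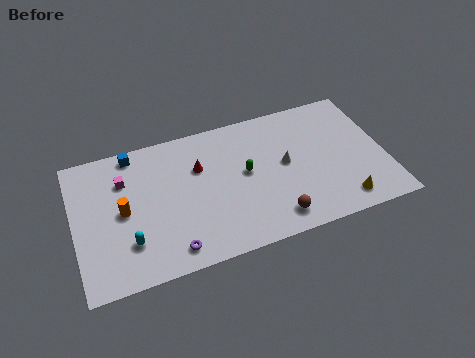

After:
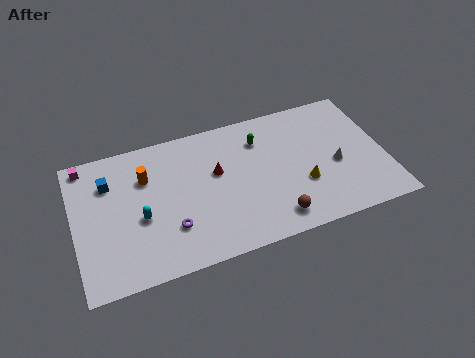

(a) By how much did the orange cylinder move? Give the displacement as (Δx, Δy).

(1.5, 2.0)

The orange cylinder started near (2.9, 5.0) and ended near (4.4, 7.0).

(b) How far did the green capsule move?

2.5

The green capsule was near (10.3, 5.4) before and (11.4, 7.6) after, so it travelled √(1.1² + 2.2²) ≈ 2.5 units.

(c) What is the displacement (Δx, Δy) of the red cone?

(1.0, -0.7)

The red cone was at about (7.6, 6.7) and moved to about (8.6, 6.0).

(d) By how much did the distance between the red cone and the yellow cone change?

-4.1

Before: roughly 9.7 units apart; after: 5.6. That's 4.1 units closer together.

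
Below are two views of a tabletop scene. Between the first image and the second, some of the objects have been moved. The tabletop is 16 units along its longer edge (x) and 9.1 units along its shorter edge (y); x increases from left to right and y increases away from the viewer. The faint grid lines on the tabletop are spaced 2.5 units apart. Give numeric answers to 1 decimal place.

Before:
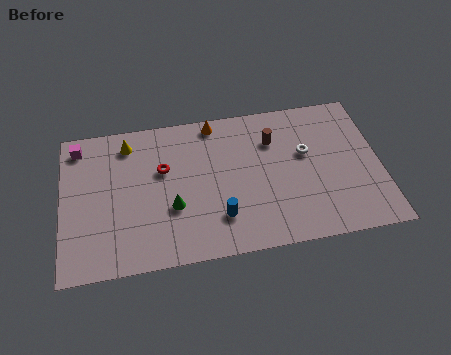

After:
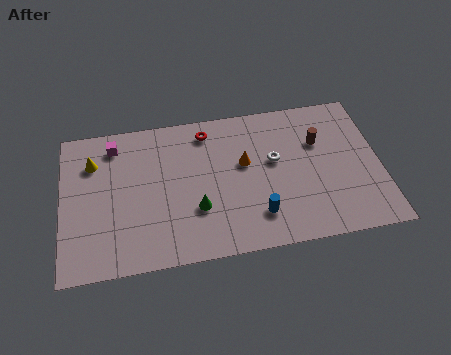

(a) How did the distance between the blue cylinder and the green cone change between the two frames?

+0.6

Before: roughly 2.5 units apart; after: 3.1. That's 0.6 units further apart.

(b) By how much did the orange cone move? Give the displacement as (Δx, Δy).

(1.4, -2.8)

From the two frames, the orange cone sits at roughly (7.8, 8.2) before and (9.2, 5.4) after.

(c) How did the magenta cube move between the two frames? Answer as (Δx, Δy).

(1.8, -0.2)

From the two frames, the magenta cube sits at roughly (0.9, 7.8) before and (2.7, 7.6) after.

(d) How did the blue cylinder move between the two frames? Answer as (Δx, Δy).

(1.9, -0.2)

The blue cylinder started near (7.8, 2.3) and ended near (9.7, 2.1).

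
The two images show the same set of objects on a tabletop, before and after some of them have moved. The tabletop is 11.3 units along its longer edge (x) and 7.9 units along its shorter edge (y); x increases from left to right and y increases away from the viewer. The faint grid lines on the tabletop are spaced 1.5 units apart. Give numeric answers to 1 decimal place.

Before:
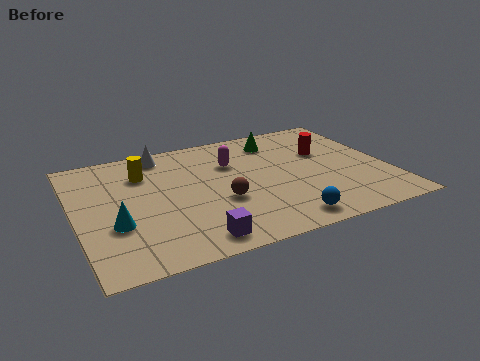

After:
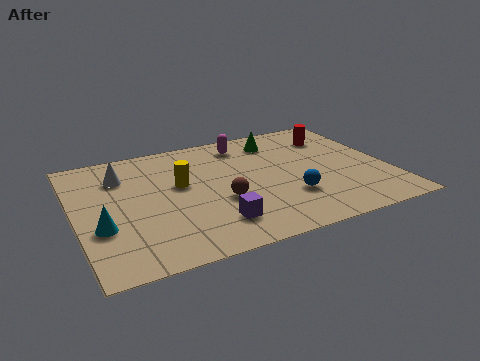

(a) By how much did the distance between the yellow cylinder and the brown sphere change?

-1.7

Before: roughly 3.8 units apart; after: 2.1. That's 1.7 units closer together.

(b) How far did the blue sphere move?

1.5

From (7.1, 1.0) to (7.5, 2.4), the blue sphere covered √(0.4² + 1.4²) ≈ 1.5 units.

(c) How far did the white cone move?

1.9

From (3.4, 6.9) to (1.8, 5.9), the white cone covered √(1.6² + 1.0²) ≈ 1.9 units.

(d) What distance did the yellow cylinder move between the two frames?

1.7

The yellow cylinder was near (2.6, 5.8) before and (3.8, 4.6) after, so it travelled √(1.2² + 1.2²) ≈ 1.7 units.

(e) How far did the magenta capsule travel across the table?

1.3

The magenta capsule was near (5.8, 5.4) before and (6.4, 6.6) after, so it travelled √(0.6² + 1.2²) ≈ 1.3 units.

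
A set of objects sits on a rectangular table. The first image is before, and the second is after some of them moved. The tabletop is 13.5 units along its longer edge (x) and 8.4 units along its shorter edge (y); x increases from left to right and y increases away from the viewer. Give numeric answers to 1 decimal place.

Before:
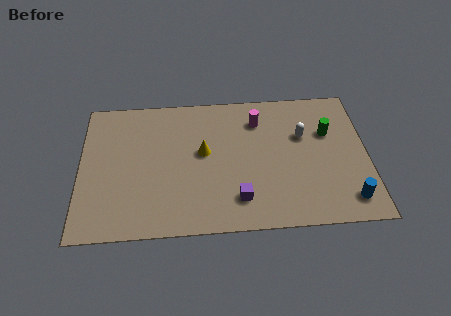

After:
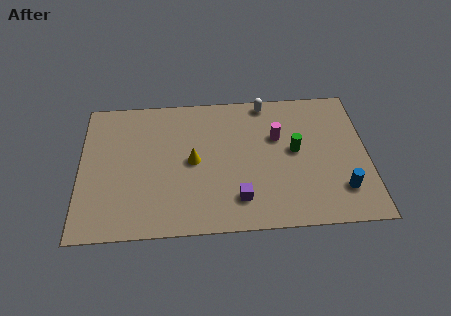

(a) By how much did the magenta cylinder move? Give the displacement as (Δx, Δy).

(0.9, -1.1)

From the two frames, the magenta cylinder sits at roughly (8.4, 6.5) before and (9.3, 5.4) after.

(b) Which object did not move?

the purple cube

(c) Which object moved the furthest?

the white capsule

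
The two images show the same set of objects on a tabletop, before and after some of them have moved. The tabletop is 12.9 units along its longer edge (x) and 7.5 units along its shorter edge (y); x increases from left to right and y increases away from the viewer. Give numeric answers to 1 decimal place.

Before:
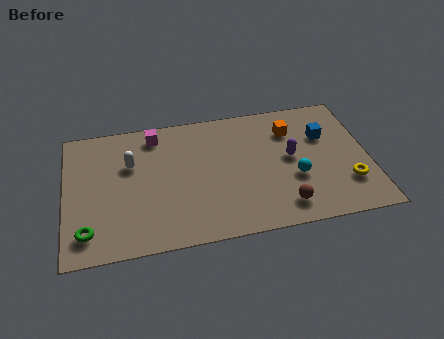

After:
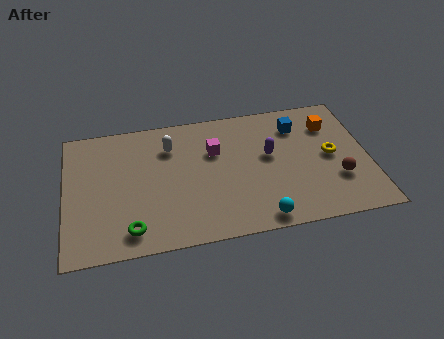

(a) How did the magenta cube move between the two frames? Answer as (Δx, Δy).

(2.5, -1.4)

The magenta cube was at about (3.9, 6.4) and moved to about (6.4, 5.0).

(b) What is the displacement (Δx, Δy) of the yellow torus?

(-0.6, 1.7)

From the two frames, the yellow torus sits at roughly (11.9, 2.1) before and (11.3, 3.8) after.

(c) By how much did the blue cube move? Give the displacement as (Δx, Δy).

(-1.1, 0.8)

The blue cube started near (11.1, 5.0) and ended near (10.0, 5.8).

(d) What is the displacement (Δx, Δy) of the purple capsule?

(-0.9, 0.3)

From the two frames, the purple capsule sits at roughly (9.6, 4.0) before and (8.7, 4.3) after.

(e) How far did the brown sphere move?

2.6

From (9.1, 1.3) to (11.5, 2.4), the brown sphere covered √(2.4² + 1.1²) ≈ 2.6 units.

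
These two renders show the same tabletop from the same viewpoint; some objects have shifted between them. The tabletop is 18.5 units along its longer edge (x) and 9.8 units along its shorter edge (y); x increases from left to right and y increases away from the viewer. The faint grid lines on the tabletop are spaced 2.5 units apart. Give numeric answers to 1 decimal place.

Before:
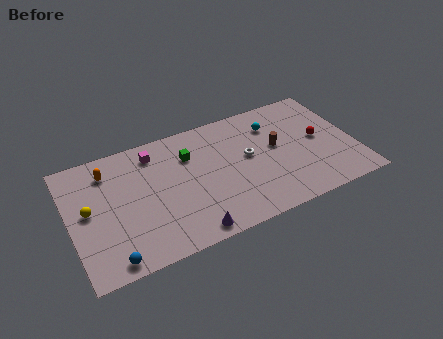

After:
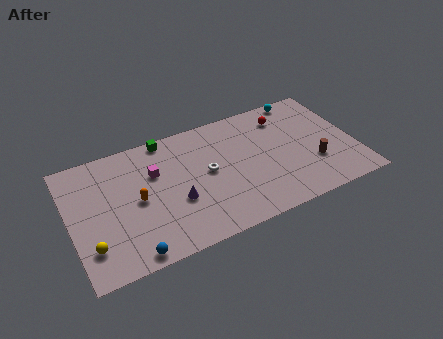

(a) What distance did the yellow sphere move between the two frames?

2.8

The yellow sphere moved from about (1.2, 5.2) to (1.1, 2.4), a distance of √(0.1² + 2.8²) ≈ 2.8.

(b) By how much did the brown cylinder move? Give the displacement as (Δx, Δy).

(2.2, -2.3)

The brown cylinder started near (13.5, 5.5) and ended near (15.7, 3.2).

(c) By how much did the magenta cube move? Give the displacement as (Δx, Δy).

(-0.1, -1.6)

From the two frames, the magenta cube sits at roughly (5.7, 8.1) before and (5.6, 6.5) after.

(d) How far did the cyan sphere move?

2.7

The cyan sphere moved from about (13.5, 7.4) to (15.7, 9.0), a distance of √(2.2² + 1.6²) ≈ 2.7.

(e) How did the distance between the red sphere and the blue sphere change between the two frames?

-1.9

The distance was about 14.7 in the first image and 12.8 in the second, so they moved 1.9 units closer together.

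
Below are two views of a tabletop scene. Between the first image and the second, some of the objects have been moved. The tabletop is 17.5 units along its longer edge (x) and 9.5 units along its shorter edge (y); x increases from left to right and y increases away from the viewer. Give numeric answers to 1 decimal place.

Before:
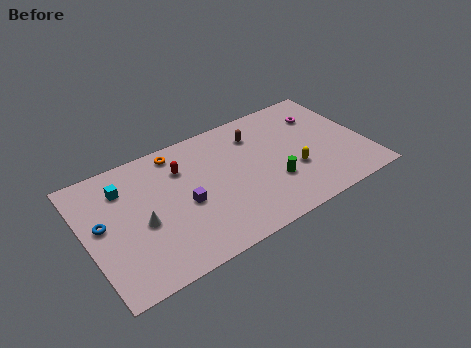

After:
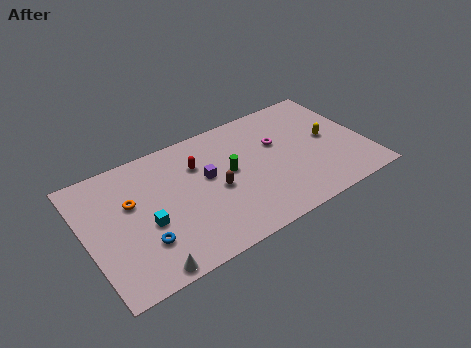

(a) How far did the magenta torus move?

3.2

The magenta torus moved from about (15.2, 7.0) to (12.2, 6.0), a distance of √(3.0² + 1.0²) ≈ 3.2.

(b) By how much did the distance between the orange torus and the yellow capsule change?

+4.1

The distance was about 8.3 in the first image and 12.4 in the second, so they moved 4.1 units further apart.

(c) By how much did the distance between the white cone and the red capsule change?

+3.2

The distance was about 4.0 in the first image and 7.2 in the second, so they moved 3.2 units further apart.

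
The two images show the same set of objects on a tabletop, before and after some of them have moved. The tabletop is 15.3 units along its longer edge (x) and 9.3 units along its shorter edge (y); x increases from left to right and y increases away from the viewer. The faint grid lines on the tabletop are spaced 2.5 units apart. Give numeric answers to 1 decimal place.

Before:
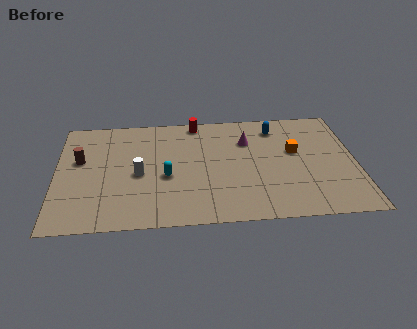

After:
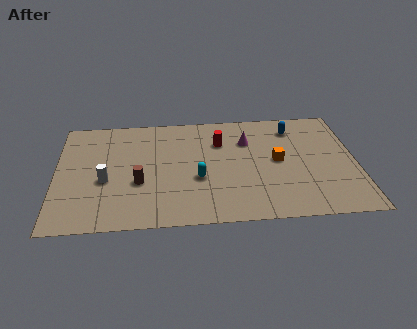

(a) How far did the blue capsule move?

0.9

The blue capsule moved from about (11.3, 7.6) to (12.2, 7.5), a distance of √(0.9² + 0.1²) ≈ 0.9.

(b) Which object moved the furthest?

the brown cylinder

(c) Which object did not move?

the magenta cone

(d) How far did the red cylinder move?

2.2

From (7.2, 8.4) to (8.4, 6.6), the red cylinder covered √(1.2² + 1.8²) ≈ 2.2 units.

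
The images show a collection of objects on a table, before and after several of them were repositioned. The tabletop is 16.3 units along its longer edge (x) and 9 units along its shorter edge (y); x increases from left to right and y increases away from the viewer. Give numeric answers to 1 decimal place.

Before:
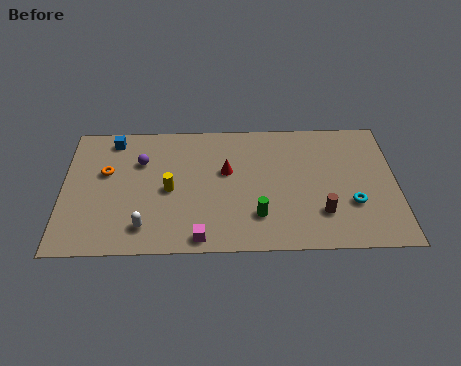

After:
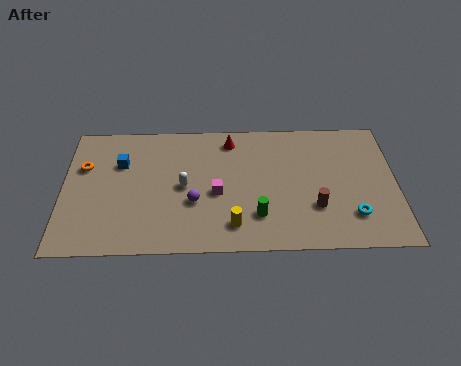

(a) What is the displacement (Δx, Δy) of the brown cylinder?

(-0.3, 0.4)

The brown cylinder was at about (12.6, 2.4) and moved to about (12.3, 2.8).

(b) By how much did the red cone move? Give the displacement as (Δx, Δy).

(0.2, 2.2)

The red cone started near (8.0, 5.4) and ended near (8.2, 7.6).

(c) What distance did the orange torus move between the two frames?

1.2

The orange torus was near (2.1, 5.5) before and (1.0, 5.9) after, so it travelled √(1.1² + 0.4²) ≈ 1.2 units.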